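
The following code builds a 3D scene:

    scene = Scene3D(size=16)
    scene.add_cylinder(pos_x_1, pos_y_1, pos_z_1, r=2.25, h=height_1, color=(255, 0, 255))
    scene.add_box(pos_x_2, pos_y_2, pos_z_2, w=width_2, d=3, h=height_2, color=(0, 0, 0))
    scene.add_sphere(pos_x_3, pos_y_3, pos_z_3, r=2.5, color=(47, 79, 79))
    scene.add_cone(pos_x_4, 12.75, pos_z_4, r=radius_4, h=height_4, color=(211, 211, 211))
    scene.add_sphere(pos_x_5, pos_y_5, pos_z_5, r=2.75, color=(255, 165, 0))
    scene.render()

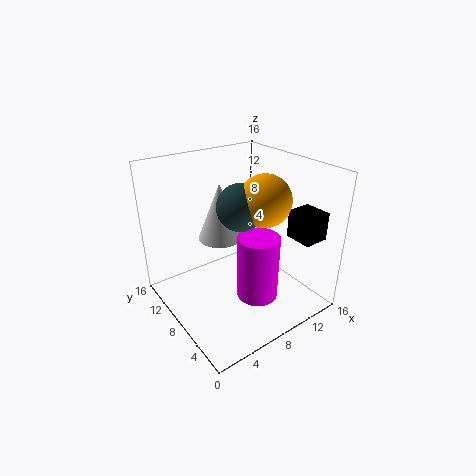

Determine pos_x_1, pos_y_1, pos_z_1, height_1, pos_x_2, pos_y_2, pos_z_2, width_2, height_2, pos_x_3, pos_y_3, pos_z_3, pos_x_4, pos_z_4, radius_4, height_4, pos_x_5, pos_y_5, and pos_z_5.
pos_x_1 = 8.5; pos_y_1 = 5; pos_z_1 = 2; height_1 = 7.25; pos_x_2 = 11.75; pos_y_2 = 1.25; pos_z_2 = 8.75; width_2 = 2.75; height_2 = 3; pos_x_3 = 7.75; pos_y_3 = 7.25; pos_z_3 = 12; pos_x_4 = 8.75; pos_z_4 = 5.75; radius_4 = 2.75; height_4 = 7; pos_x_5 = 9.75; pos_y_5 = 5.75; pos_z_5 = 12.75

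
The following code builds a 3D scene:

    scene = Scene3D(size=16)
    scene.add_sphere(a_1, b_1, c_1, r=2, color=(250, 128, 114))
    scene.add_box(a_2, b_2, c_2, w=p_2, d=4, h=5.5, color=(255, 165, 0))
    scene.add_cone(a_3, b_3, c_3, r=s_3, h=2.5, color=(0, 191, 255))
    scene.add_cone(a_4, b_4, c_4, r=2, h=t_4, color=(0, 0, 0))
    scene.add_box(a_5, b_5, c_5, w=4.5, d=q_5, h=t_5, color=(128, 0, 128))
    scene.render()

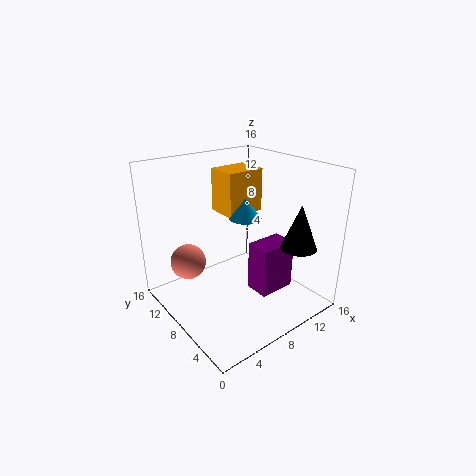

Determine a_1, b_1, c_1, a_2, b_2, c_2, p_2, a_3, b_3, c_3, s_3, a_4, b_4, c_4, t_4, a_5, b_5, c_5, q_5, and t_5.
a_1 = 3.5, b_1 = 11.5, c_1 = 5, a_2 = 10, b_2 = 12, c_2 = 8.5, p_2 = 5, a_3 = 11.5, b_3 = 11, c_3 = 8.5, s_3 = 2, a_4 = 13, b_4 = 3.5, c_4 = 7, t_4 = 5, a_5 = 10, b_5 = 5.5, c_5 = 0.5, q_5 = 3, t_5 = 6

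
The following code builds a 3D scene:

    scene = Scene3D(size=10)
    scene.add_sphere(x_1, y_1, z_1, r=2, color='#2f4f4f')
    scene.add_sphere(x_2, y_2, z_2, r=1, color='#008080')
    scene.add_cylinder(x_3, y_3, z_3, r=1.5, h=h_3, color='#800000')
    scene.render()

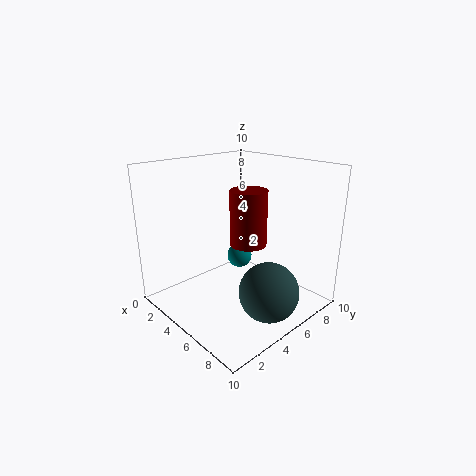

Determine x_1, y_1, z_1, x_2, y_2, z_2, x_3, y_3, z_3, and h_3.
x_1 = 8, y_1 = 5, z_1 = 2, x_2 = 2.5, y_2 = 7.5, z_2 = 2, x_3 = 3, y_3 = 8, z_3 = 3, h_3 = 4.5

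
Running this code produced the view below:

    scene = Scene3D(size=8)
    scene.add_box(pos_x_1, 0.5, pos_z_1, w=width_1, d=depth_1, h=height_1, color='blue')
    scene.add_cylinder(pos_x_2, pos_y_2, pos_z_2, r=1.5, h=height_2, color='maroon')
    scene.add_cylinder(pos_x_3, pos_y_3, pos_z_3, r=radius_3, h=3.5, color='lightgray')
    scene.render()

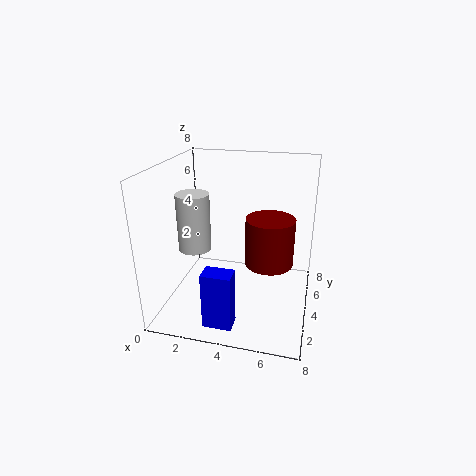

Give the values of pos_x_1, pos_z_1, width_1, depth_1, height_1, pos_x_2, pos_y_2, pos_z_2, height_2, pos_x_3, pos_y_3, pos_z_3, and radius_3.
pos_x_1 = 3, pos_z_1 = 0.5, width_1 = 1.5, depth_1 = 1, height_1 = 3, pos_x_2 = 5.5, pos_y_2 = 6, pos_z_2 = 1.5, height_2 = 3, pos_x_3 = 1, pos_y_3 = 5, pos_z_3 = 2.5, radius_3 = 1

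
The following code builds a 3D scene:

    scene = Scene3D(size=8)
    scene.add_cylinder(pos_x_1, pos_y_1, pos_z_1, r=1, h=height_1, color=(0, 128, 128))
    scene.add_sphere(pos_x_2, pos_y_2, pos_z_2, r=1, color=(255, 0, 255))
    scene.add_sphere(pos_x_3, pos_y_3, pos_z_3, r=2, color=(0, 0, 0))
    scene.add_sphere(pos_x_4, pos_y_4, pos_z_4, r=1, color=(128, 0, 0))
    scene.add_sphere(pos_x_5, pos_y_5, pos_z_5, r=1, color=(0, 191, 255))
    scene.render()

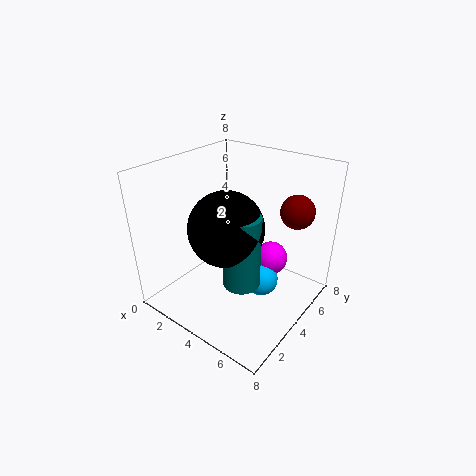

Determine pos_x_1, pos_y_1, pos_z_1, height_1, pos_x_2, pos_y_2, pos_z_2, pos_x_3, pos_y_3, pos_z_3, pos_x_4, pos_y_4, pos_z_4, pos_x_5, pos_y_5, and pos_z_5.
pos_x_1 = 5; pos_y_1 = 3; pos_z_1 = 2; height_1 = 4; pos_x_2 = 5; pos_y_2 = 6; pos_z_2 = 2; pos_x_3 = 4; pos_y_3 = 3; pos_z_3 = 5; pos_x_4 = 6; pos_y_4 = 7; pos_z_4 = 5; pos_x_5 = 5; pos_y_5 = 5; pos_z_5 = 1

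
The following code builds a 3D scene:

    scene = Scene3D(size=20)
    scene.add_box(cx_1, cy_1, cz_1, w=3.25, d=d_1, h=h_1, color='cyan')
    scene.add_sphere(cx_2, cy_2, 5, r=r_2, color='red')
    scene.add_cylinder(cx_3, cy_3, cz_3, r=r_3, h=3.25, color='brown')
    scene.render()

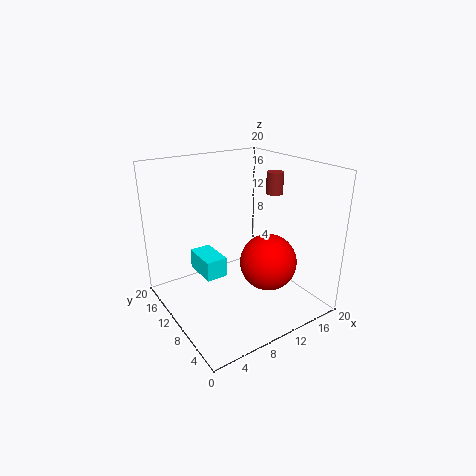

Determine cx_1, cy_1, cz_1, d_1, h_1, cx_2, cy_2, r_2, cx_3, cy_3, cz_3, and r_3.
cx_1 = 6.25, cy_1 = 12.25, cz_1 = 3, d_1 = 5.5, h_1 = 3, cx_2 = 15, cy_2 = 9.25, r_2 = 4.25, cx_3 = 17.5, cy_3 = 11.5, cz_3 = 14.75, r_3 = 1.25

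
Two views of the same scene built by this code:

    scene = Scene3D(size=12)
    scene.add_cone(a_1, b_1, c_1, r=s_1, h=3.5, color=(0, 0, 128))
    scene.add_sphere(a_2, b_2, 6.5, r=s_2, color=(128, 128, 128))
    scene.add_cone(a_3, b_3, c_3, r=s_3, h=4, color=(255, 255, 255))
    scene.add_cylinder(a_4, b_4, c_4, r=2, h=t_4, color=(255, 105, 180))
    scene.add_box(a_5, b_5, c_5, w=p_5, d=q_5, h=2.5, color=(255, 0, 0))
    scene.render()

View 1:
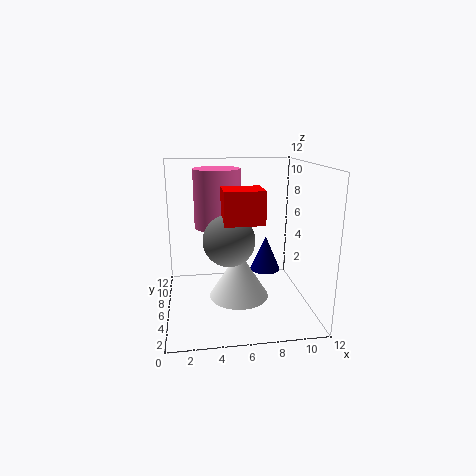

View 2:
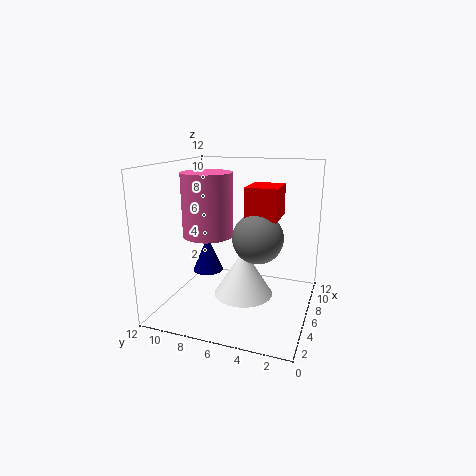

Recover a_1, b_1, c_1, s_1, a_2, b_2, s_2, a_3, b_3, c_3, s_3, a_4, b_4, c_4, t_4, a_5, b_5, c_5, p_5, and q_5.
a_1 = 9.5; b_1 = 10.5; c_1 = 1; s_1 = 1.5; a_2 = 5; b_2 = 4; s_2 = 2; a_3 = 6; b_3 = 5.5; c_3 = 1; s_3 = 2.5; a_4 = 4.5; b_4 = 8; c_4 = 6.5; t_4 = 5; a_5 = 4.5; b_5 = 2.5; c_5 = 8; p_5 = 3; q_5 = 2.5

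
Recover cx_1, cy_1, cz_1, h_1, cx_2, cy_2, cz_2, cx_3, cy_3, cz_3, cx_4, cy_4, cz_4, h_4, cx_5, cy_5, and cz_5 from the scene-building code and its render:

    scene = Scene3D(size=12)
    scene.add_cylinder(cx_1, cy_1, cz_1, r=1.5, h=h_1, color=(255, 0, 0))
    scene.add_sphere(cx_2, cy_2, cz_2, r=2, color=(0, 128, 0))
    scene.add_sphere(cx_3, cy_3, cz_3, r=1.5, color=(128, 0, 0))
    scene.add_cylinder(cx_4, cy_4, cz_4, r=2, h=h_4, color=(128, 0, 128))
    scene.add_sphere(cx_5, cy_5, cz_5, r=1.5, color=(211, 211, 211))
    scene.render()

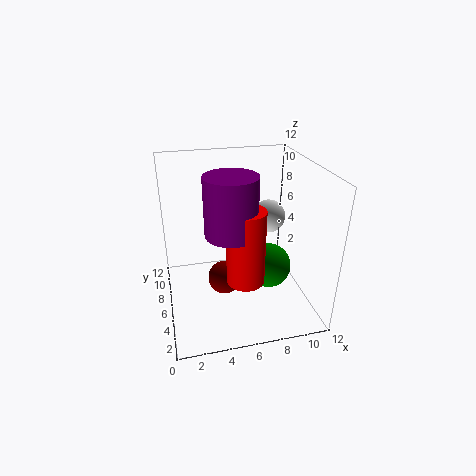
cx_1 = 6, cy_1 = 3.5, cz_1 = 3.5, h_1 = 6, cx_2 = 9, cy_2 = 6.5, cz_2 = 2.5, cx_3 = 5, cy_3 = 7, cz_3 = 1.5, cx_4 = 5, cy_4 = 4, cz_4 = 7.5, h_4 = 4.5, cx_5 = 9.5, cy_5 = 8.5, cz_5 = 6.5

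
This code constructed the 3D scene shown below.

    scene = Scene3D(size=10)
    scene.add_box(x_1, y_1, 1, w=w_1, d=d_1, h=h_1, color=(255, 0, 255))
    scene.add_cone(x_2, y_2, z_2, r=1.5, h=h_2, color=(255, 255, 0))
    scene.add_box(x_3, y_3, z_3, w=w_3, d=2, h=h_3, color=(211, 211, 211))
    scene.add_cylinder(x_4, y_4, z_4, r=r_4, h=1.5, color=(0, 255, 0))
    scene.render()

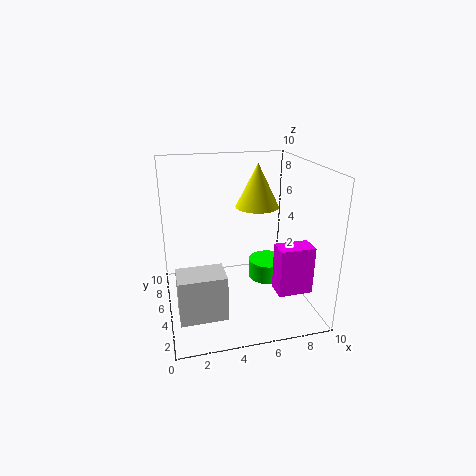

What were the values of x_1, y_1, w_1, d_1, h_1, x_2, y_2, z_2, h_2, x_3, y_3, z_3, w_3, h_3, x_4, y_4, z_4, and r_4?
x_1 = 7.5; y_1 = 3; w_1 = 2.5; d_1 = 1.5; h_1 = 3.5; x_2 = 6.5; y_2 = 5.5; z_2 = 7; h_2 = 3; x_3 = 0.5; y_3 = 1.5; z_3 = 1; w_3 = 3; h_3 = 3; x_4 = 8; y_4 = 7; z_4 = 0.5; r_4 = 1.5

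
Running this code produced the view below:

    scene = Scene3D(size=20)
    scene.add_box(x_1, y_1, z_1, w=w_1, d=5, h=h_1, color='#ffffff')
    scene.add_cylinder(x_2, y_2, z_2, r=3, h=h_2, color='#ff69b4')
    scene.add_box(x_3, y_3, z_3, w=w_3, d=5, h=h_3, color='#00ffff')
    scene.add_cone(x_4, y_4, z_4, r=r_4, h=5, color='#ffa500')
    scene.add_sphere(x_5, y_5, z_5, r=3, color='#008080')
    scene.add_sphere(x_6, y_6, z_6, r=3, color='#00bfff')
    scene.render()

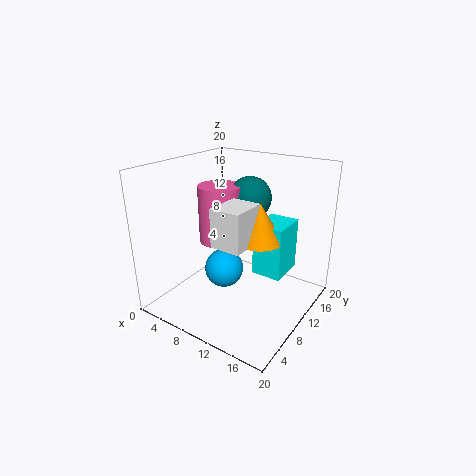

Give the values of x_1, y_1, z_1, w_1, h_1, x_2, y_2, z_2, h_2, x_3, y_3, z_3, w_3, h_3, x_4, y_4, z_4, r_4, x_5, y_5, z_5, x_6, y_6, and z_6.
x_1 = 10, y_1 = 4, z_1 = 11, w_1 = 4, h_1 = 5, x_2 = 7, y_2 = 10, z_2 = 9, h_2 = 8, x_3 = 13, y_3 = 9, z_3 = 6, w_3 = 4, h_3 = 7, x_4 = 14, y_4 = 9, z_4 = 11, r_4 = 3, x_5 = 10, y_5 = 13, z_5 = 15, x_6 = 6, y_6 = 12, z_6 = 3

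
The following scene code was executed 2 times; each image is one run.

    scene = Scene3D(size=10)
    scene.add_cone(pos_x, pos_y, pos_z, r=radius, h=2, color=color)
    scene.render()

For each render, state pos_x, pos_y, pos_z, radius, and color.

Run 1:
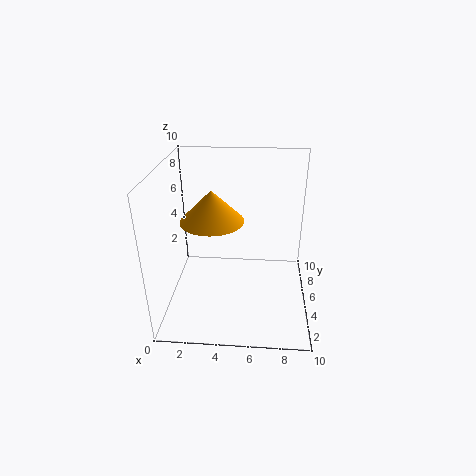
pos_x = 3.5, pos_y = 3.5, pos_z = 7, radius = 2, color = 'orange'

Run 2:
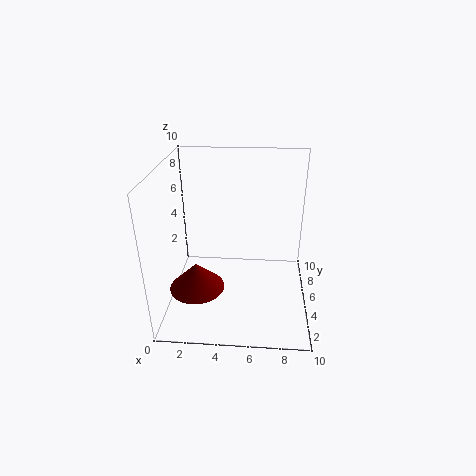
pos_x = 2, pos_y = 4.5, pos_z = 1, radius = 2, color = 'maroon'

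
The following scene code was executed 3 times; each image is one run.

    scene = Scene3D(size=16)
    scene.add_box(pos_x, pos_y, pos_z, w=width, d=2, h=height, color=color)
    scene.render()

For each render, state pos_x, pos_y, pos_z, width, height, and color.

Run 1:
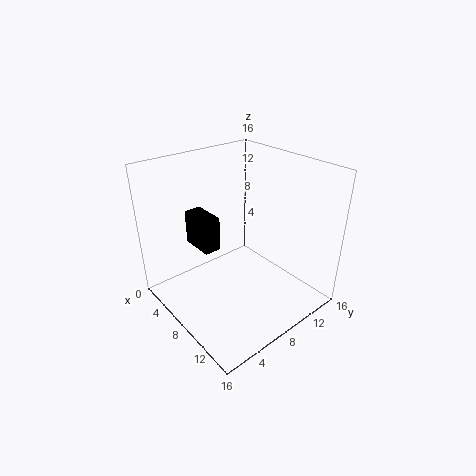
pos_x = 2; pos_y = 5; pos_z = 6; width = 4; height = 4; color = 'black'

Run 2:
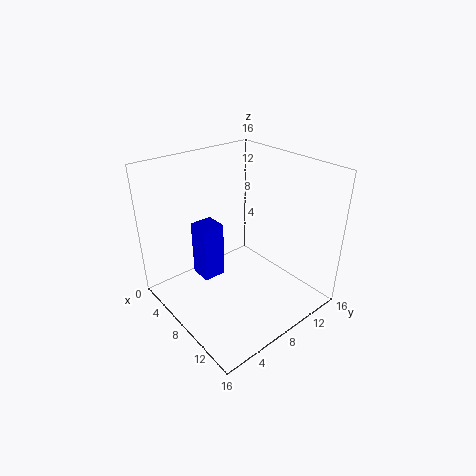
pos_x = 10; pos_y = 1; pos_z = 8; width = 2; height = 5; color = 'blue'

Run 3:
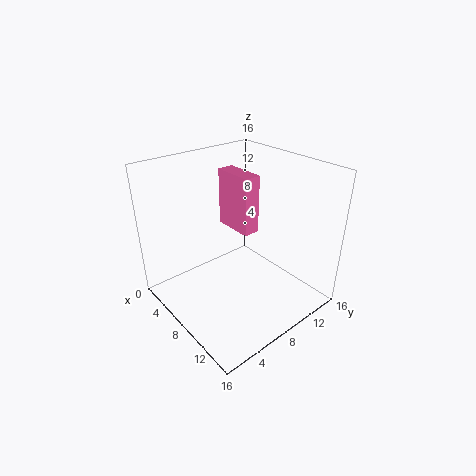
pos_x = 2; pos_y = 10; pos_z = 7; width = 5; height = 7; color = 'hotpink'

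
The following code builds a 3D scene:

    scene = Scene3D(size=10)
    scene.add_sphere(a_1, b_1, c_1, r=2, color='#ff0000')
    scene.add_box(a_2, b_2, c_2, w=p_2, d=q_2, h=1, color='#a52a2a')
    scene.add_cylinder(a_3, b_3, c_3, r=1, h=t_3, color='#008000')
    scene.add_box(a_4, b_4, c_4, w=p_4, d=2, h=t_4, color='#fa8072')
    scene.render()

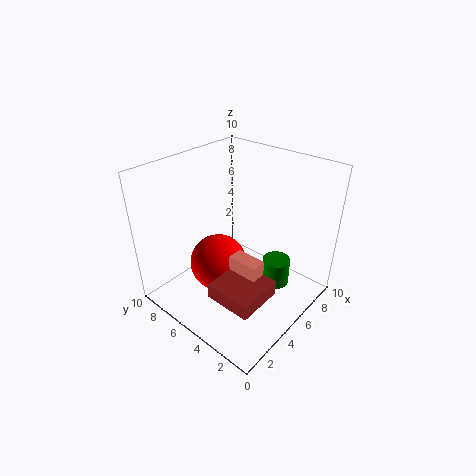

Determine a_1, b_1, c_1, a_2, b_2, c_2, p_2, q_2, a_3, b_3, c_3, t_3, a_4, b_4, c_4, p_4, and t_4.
a_1 = 4, b_1 = 6, c_1 = 3, a_2 = 1, b_2 = 1, c_2 = 3, p_2 = 3, q_2 = 3, a_3 = 7, b_3 = 3, c_3 = 1, t_3 = 2, a_4 = 3, b_4 = 2, c_4 = 3, p_4 = 1, t_4 = 2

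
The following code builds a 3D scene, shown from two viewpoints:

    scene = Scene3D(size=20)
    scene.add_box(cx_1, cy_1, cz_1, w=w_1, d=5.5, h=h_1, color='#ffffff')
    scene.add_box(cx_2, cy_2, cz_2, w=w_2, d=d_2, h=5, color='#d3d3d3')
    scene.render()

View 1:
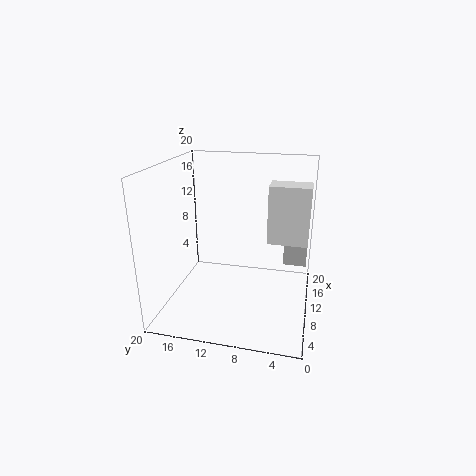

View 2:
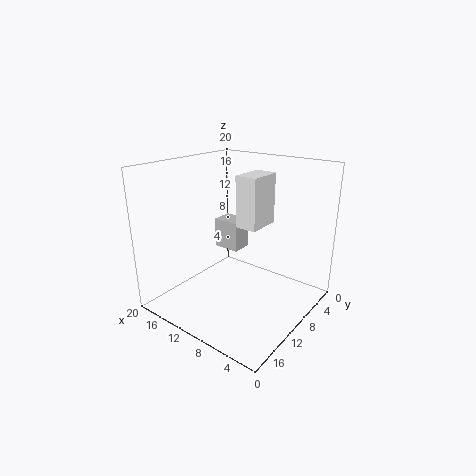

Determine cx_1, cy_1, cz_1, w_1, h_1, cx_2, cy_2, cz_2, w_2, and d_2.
cx_1 = 10, cy_1 = 0.5, cz_1 = 9.5, w_1 = 3.5, h_1 = 8, cx_2 = 15, cy_2 = 0.5, cz_2 = 4, w_2 = 4.5, d_2 = 3.5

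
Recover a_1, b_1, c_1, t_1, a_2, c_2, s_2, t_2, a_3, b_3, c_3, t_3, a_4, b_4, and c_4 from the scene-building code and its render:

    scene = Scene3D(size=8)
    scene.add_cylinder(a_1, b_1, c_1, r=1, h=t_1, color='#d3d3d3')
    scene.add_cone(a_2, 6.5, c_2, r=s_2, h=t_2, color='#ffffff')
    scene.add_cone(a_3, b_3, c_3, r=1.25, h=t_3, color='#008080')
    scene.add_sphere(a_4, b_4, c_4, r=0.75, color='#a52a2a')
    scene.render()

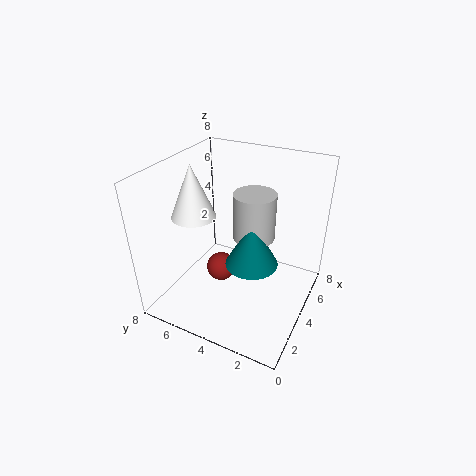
a_1 = 2.75; b_1 = 2.5; c_1 = 5.25; t_1 = 2.25; a_2 = 3.5; c_2 = 5; s_2 = 1.25; t_2 = 3; a_3 = 2; b_3 = 2.25; c_3 = 4.25; t_3 = 2.25; a_4 = 2.5; b_4 = 4.25; c_4 = 3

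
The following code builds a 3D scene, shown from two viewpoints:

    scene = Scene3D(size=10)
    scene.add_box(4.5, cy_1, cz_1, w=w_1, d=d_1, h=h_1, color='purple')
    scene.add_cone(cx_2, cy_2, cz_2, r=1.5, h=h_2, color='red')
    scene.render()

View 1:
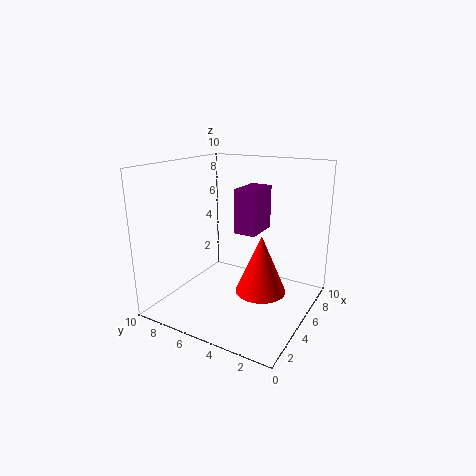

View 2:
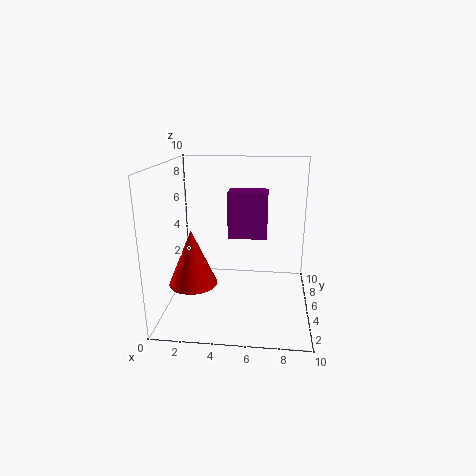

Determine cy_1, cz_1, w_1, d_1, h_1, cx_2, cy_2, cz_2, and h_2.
cy_1 = 3.5, cz_1 = 5.5, w_1 = 2.5, d_1 = 1.5, h_1 = 3, cx_2 = 2.5, cy_2 = 2, cz_2 = 3, h_2 = 3.5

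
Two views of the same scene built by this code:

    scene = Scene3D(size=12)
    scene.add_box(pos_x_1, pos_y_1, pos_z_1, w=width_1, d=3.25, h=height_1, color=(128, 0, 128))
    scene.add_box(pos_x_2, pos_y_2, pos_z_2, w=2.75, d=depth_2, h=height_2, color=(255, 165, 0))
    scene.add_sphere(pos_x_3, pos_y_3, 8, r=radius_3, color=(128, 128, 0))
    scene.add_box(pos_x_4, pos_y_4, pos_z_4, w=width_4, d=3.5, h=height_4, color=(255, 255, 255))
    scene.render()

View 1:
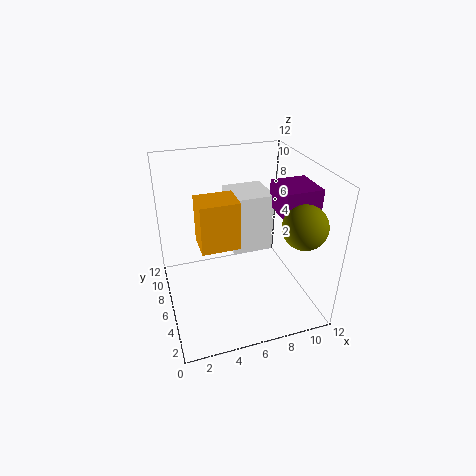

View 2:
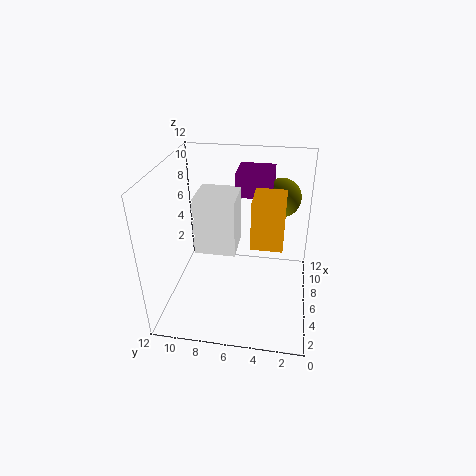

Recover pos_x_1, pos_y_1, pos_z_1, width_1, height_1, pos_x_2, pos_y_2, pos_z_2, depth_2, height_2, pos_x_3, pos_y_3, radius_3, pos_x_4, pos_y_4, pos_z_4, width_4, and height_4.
pos_x_1 = 9; pos_y_1 = 3.5; pos_z_1 = 8.25; width_1 = 3; height_1 = 2.25; pos_x_2 = 2.25; pos_y_2 = 2.25; pos_z_2 = 7.5; depth_2 = 2.25; height_2 = 3.5; pos_x_3 = 10.25; pos_y_3 = 2.75; radius_3 = 1.75; pos_x_4 = 5.75; pos_y_4 = 6.25; pos_z_4 = 4.25; width_4 = 3.5; height_4 = 5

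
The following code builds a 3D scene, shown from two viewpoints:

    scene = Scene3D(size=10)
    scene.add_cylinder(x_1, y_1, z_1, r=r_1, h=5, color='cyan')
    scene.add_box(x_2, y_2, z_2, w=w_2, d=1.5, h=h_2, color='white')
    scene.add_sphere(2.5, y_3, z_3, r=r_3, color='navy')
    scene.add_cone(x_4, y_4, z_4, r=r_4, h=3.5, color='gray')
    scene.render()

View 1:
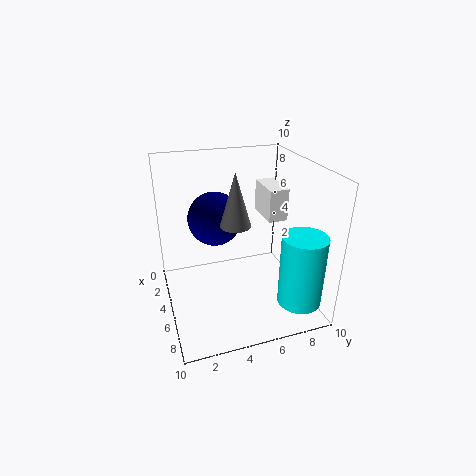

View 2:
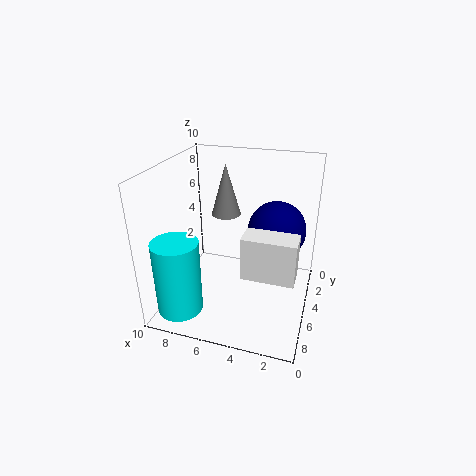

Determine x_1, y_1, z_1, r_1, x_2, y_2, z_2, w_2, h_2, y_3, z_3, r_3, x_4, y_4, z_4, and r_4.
x_1 = 8, y_1 = 8.5, z_1 = 1, r_1 = 1.5, x_2 = 0.5, y_2 = 8, z_2 = 5, w_2 = 3, h_2 = 2.5, y_3 = 4, z_3 = 5.5, r_3 = 2, x_4 = 6, y_4 = 4.5, z_4 = 6.5, r_4 = 1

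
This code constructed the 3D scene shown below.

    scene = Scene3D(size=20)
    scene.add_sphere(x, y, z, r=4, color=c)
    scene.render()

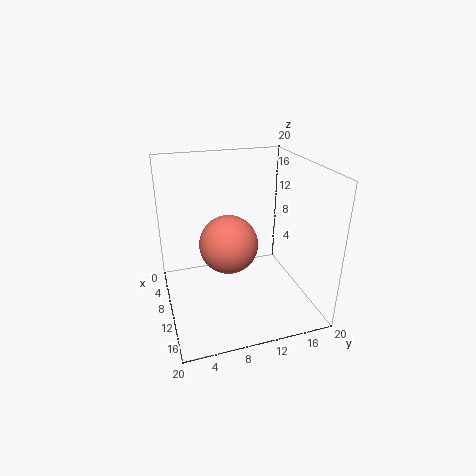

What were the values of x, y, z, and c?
x = 10.5
y = 8.5
z = 9.5
c = 'salmon'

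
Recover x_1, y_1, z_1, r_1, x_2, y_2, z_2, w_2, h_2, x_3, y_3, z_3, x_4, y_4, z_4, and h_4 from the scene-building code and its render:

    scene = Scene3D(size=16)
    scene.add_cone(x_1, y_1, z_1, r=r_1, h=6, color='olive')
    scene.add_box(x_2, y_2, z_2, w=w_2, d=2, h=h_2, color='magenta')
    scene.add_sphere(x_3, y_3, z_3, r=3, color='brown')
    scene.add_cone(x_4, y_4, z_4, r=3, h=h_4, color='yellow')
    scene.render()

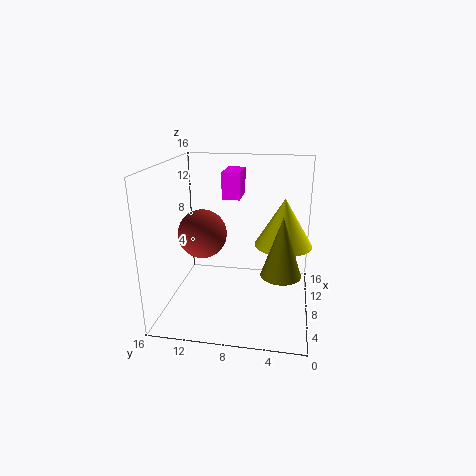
x_1 = 4; y_1 = 3; z_1 = 6; r_1 = 2; x_2 = 9; y_2 = 8; z_2 = 12; w_2 = 4; h_2 = 3; x_3 = 11; y_3 = 13; z_3 = 7; x_4 = 7; y_4 = 3; z_4 = 8; h_4 = 5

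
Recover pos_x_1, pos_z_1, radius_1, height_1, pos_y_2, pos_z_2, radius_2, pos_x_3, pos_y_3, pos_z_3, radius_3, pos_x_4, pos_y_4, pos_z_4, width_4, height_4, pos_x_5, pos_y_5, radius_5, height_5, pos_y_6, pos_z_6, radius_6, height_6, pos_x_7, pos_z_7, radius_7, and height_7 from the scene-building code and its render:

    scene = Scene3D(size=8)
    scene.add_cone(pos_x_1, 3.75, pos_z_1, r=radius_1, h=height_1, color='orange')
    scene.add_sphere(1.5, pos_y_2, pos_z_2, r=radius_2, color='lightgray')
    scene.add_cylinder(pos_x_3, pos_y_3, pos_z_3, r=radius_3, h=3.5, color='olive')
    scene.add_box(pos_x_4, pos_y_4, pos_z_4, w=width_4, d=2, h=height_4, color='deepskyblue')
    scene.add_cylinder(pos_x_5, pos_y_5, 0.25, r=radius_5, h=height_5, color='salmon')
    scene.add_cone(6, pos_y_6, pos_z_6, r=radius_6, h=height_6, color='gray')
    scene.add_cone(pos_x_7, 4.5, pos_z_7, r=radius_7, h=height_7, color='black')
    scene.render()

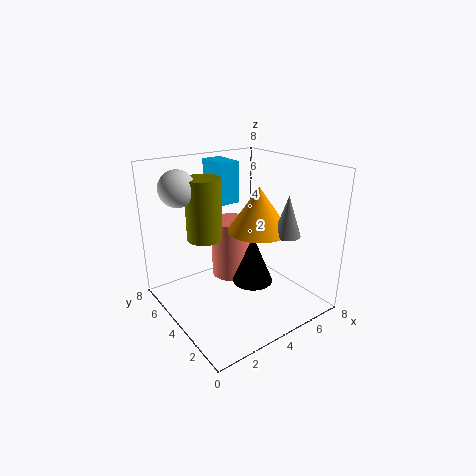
pos_x_1 = 5.25
pos_z_1 = 4.25
radius_1 = 1.75
height_1 = 2.5
pos_y_2 = 6
pos_z_2 = 6.75
radius_2 = 1
pos_x_3 = 2.75
pos_y_3 = 5.5
pos_z_3 = 3.75
radius_3 = 1
pos_x_4 = 4.25
pos_y_4 = 6
pos_z_4 = 5.25
width_4 = 1.25
height_4 = 2.5
pos_x_5 = 5.25
pos_y_5 = 6.5
radius_5 = 1.25
height_5 = 3.75
pos_y_6 = 2.25
pos_z_6 = 4.25
radius_6 = 0.75
height_6 = 2.25
pos_x_7 = 5.5
pos_z_7 = 0.5
radius_7 = 1.25
height_7 = 3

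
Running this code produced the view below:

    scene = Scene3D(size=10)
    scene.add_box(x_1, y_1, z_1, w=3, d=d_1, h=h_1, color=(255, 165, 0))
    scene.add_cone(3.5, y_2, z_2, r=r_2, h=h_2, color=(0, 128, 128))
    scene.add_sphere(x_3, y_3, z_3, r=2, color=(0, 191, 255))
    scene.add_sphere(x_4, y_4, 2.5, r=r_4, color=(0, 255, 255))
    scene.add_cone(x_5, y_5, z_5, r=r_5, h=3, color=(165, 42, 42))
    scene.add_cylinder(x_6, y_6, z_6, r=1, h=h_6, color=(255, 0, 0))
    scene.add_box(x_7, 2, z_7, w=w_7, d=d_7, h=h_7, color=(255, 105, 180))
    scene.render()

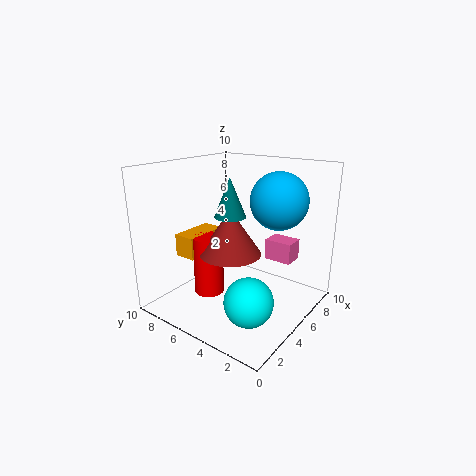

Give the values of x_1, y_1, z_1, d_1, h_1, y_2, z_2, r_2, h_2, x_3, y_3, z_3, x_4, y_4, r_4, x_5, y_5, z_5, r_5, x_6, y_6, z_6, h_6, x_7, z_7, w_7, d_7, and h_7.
x_1 = 2
y_1 = 6.5
z_1 = 4
d_1 = 1.5
h_1 = 1.5
y_2 = 4.5
z_2 = 7
r_2 = 1
h_2 = 2.5
x_3 = 7
y_3 = 3
z_3 = 7.5
x_4 = 2
y_4 = 2
r_4 = 1.5
x_5 = 3.5
y_5 = 4.5
z_5 = 4.5
r_5 = 2
x_6 = 3
y_6 = 6
z_6 = 1.5
h_6 = 4
x_7 = 7
z_7 = 3
w_7 = 1.5
d_7 = 2
h_7 = 1.5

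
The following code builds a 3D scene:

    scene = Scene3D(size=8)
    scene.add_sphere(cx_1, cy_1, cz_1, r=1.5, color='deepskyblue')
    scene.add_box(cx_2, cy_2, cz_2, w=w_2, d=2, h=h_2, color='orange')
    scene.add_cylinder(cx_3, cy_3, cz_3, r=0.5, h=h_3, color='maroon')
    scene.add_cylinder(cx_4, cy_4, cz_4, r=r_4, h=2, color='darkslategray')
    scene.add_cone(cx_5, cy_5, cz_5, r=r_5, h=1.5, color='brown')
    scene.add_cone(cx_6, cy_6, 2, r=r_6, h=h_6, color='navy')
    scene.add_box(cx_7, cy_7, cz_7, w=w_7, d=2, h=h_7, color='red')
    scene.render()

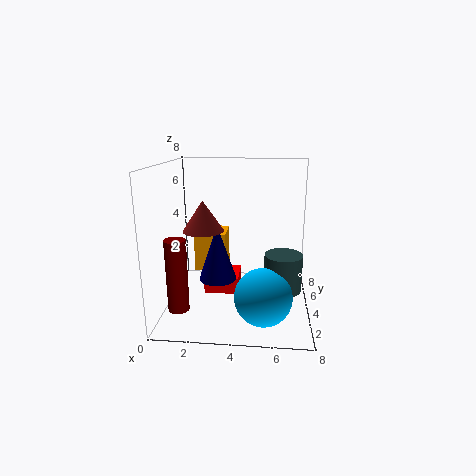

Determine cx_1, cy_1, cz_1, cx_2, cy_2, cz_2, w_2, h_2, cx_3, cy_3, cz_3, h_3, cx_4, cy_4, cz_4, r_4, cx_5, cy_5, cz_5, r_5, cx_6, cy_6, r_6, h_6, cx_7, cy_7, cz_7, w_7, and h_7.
cx_1 = 5.5; cy_1 = 2; cz_1 = 1.5; cx_2 = 1; cy_2 = 6; cz_2 = 1; w_2 = 2; h_2 = 2.5; cx_3 = 1.5; cy_3 = 0.5; cz_3 = 1.5; h_3 = 3.5; cx_4 = 6.5; cy_4 = 3; cz_4 = 1.5; r_4 = 1; cx_5 = 2.5; cy_5 = 2; cz_5 = 5; r_5 = 1; cx_6 = 3; cy_6 = 3; r_6 = 1; h_6 = 3; cx_7 = 2; cy_7 = 4; cz_7 = 0.5; w_7 = 2; h_7 = 1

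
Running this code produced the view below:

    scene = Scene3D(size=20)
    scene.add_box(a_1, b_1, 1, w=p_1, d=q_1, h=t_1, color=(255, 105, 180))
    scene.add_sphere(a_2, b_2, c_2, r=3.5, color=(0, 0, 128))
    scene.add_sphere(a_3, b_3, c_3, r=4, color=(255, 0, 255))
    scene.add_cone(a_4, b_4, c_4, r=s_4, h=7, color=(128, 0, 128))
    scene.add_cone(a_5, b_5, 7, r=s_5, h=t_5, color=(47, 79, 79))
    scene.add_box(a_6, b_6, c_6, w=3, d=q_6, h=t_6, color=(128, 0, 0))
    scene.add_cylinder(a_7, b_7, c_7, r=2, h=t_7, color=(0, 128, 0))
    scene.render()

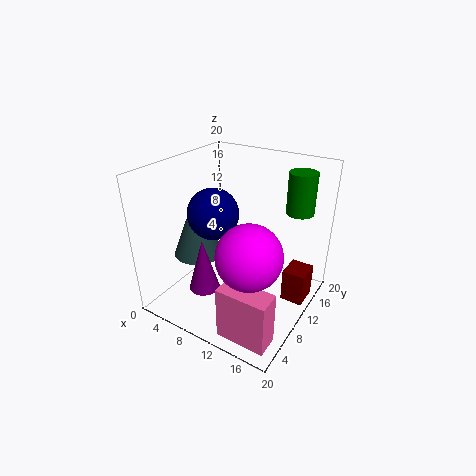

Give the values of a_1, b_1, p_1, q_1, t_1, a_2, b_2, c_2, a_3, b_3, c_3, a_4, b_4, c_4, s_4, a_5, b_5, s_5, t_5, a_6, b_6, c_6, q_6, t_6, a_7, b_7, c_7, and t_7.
a_1 = 12.5, b_1 = 1, p_1 = 6.5, q_1 = 3, t_1 = 7, a_2 = 7, b_2 = 8.5, c_2 = 13.5, a_3 = 15, b_3 = 4.5, c_3 = 11.5, a_4 = 8.5, b_4 = 4, c_4 = 5, s_4 = 2, a_5 = 4.5, b_5 = 8, s_5 = 3.5, t_5 = 9, a_6 = 17, b_6 = 10, c_6 = 2.5, q_6 = 3.5, t_6 = 4.5, a_7 = 16, b_7 = 17, c_7 = 12.5, t_7 = 6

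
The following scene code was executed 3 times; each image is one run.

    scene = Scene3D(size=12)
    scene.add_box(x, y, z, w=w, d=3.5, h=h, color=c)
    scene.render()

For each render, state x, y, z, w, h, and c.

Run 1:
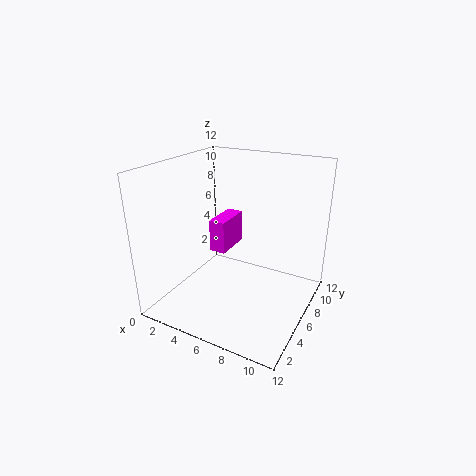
x = 2.5, y = 7, z = 3.5, w = 1.5, h = 3, c = 'magenta'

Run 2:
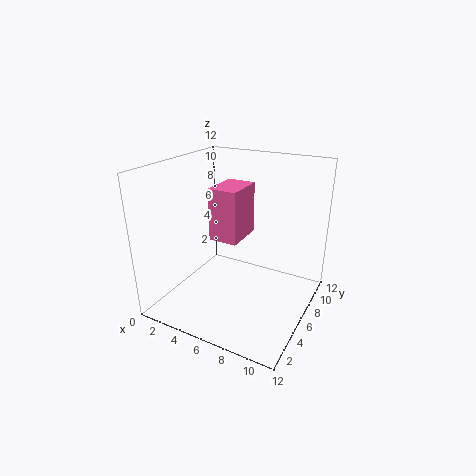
x = 3.5, y = 5.5, z = 5.5, w = 2.5, h = 4.5, c = 'hotpink'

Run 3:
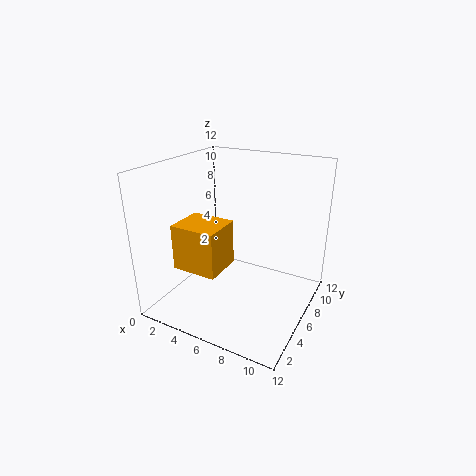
x = 1, y = 3.5, z = 3, w = 4, h = 4, c = 'orange'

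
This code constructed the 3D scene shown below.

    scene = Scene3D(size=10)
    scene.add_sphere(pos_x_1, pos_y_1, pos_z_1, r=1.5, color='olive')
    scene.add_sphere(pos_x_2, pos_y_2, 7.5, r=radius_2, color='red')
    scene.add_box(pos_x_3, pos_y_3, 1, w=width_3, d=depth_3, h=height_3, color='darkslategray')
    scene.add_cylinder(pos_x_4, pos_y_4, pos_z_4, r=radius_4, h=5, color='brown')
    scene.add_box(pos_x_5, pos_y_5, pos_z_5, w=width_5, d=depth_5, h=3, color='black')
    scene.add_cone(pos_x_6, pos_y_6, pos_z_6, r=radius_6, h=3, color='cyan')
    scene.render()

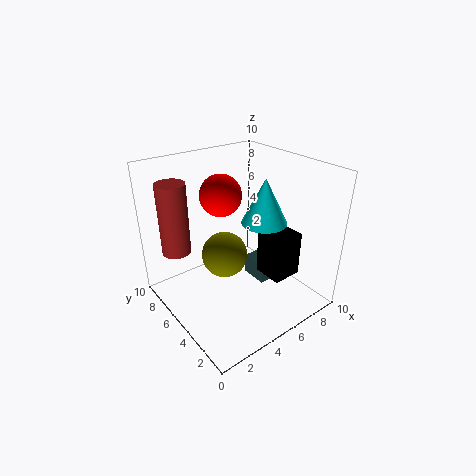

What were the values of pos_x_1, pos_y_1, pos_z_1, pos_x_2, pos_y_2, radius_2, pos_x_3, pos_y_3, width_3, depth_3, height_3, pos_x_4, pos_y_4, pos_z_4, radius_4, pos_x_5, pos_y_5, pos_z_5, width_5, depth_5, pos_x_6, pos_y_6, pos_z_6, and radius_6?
pos_x_1 = 3.5
pos_y_1 = 4.5
pos_z_1 = 4.5
pos_x_2 = 5
pos_y_2 = 7
radius_2 = 1.5
pos_x_3 = 6.5
pos_y_3 = 4
width_3 = 1.5
depth_3 = 2
height_3 = 1.5
pos_x_4 = 1.5
pos_y_4 = 7.5
pos_z_4 = 4
radius_4 = 1
pos_x_5 = 5.5
pos_y_5 = 1.5
pos_z_5 = 3
width_5 = 2
depth_5 = 2
pos_x_6 = 6
pos_y_6 = 3.5
pos_z_6 = 6.5
radius_6 = 1.5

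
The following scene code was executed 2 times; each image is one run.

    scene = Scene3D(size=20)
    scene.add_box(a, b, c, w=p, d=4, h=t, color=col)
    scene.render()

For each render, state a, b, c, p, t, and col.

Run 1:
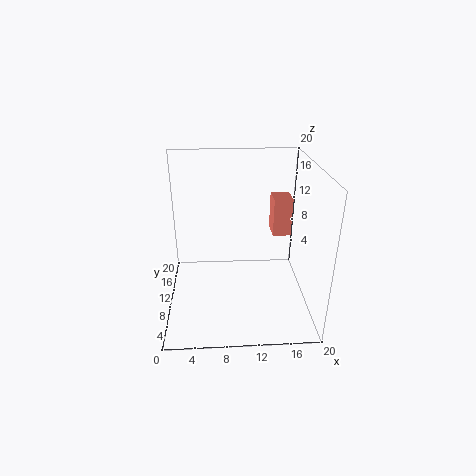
a = 16, b = 16, c = 7, p = 3, t = 6, col = 'salmon'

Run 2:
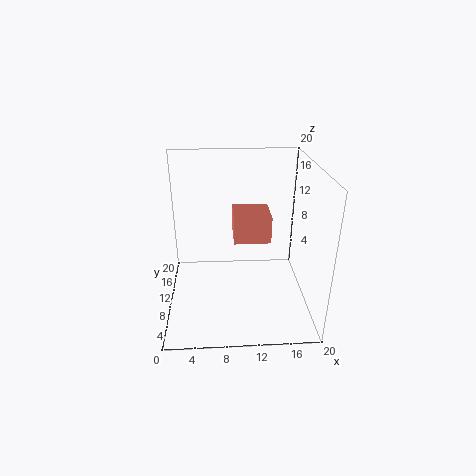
a = 9, b = 1, c = 14, p = 4, t = 3, col = 'salmon'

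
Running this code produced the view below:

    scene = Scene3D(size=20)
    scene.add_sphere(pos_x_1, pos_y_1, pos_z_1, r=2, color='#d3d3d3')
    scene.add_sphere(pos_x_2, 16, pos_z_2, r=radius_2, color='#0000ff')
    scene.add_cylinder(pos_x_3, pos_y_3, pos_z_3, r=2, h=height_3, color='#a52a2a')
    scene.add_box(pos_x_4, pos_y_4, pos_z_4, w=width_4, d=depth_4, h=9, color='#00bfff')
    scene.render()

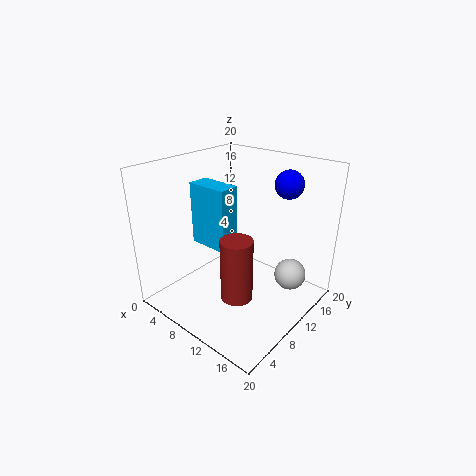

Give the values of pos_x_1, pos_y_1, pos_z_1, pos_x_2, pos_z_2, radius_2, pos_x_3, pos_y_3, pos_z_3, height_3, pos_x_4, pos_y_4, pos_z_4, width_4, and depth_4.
pos_x_1 = 18, pos_y_1 = 11, pos_z_1 = 7, pos_x_2 = 14, pos_z_2 = 17, radius_2 = 2, pos_x_3 = 14, pos_y_3 = 5, pos_z_3 = 5, height_3 = 8, pos_x_4 = 3, pos_y_4 = 8, pos_z_4 = 8, width_4 = 6, depth_4 = 3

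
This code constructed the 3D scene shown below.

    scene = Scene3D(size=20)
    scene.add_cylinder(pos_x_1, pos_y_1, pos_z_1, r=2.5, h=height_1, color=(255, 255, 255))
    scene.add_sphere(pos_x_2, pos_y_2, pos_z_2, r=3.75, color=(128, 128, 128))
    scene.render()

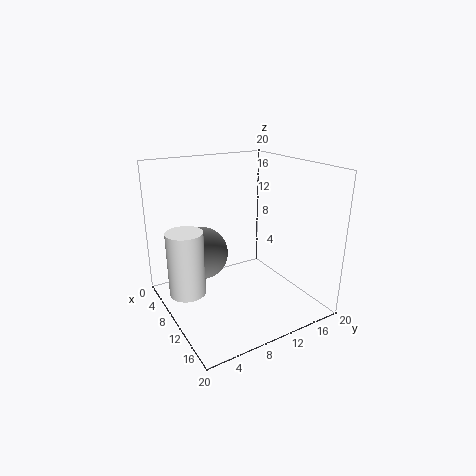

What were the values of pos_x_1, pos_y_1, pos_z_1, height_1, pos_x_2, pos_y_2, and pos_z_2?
pos_x_1 = 8.5
pos_y_1 = 2.75
pos_z_1 = 2.75
height_1 = 9
pos_x_2 = 6.5
pos_y_2 = 6
pos_z_2 = 7.25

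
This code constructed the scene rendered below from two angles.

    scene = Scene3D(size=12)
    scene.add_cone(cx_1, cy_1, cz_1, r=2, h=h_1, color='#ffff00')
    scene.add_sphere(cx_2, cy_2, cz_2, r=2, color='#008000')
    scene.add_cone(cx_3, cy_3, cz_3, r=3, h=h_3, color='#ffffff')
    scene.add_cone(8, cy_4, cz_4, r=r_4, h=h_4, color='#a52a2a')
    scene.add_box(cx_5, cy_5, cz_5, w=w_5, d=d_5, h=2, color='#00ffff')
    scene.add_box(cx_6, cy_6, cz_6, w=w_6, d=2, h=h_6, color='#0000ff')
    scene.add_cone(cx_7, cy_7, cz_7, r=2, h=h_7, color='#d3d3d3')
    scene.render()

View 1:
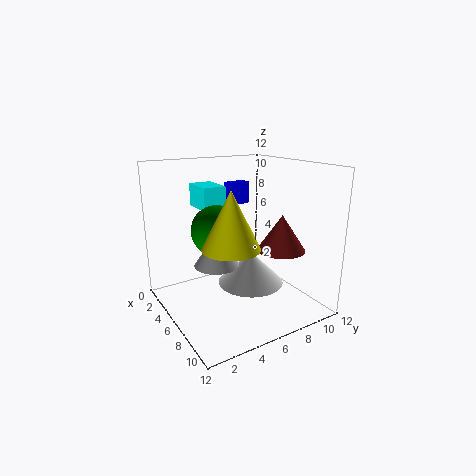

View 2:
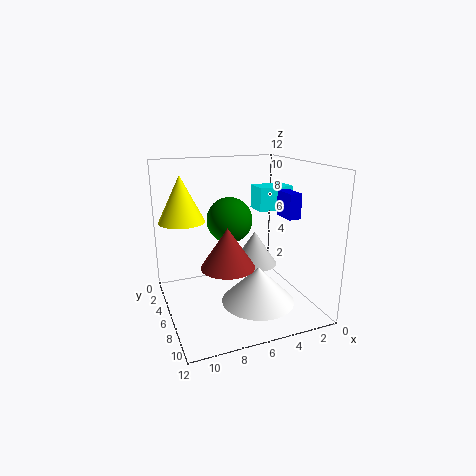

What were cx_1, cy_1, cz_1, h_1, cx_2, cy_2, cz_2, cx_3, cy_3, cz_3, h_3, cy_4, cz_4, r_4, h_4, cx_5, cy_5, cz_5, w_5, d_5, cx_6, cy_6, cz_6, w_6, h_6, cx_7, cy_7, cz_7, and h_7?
cx_1 = 10; cy_1 = 3; cz_1 = 7; h_1 = 4; cx_2 = 6; cy_2 = 4; cz_2 = 7; cx_3 = 5; cy_3 = 8; cz_3 = 1; h_3 = 3; cy_4 = 9; cz_4 = 5; r_4 = 2; h_4 = 3; cx_5 = 1; cy_5 = 4; cz_5 = 8; w_5 = 3; d_5 = 2; cx_6 = 2; cy_6 = 7; cz_6 = 8; w_6 = 1; h_6 = 2; cx_7 = 4; cy_7 = 5; cz_7 = 3; h_7 = 3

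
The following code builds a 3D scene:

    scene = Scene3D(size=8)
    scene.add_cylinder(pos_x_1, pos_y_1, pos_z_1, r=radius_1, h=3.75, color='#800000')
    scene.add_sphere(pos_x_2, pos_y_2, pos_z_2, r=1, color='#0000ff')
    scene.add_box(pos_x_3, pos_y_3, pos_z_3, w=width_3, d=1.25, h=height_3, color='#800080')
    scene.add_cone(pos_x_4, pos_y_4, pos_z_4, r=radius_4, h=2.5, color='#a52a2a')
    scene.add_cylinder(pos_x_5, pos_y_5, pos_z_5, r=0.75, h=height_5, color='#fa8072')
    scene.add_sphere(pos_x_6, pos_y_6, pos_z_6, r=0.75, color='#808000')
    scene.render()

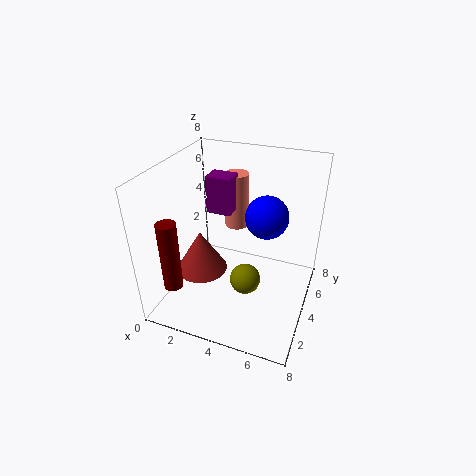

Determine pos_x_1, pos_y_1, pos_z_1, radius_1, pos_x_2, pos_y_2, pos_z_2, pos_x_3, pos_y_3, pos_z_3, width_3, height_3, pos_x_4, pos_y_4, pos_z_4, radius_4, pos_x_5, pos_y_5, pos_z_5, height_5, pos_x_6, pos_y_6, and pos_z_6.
pos_x_1 = 1.5; pos_y_1 = 1; pos_z_1 = 2.25; radius_1 = 0.5; pos_x_2 = 6; pos_y_2 = 2.5; pos_z_2 = 6.5; pos_x_3 = 1.5; pos_y_3 = 5.25; pos_z_3 = 4.5; width_3 = 1.5; height_3 = 2.25; pos_x_4 = 1.75; pos_y_4 = 3.75; pos_z_4 = 1.5; radius_4 = 1.5; pos_x_5 = 2.75; pos_y_5 = 7; pos_z_5 = 3; height_5 = 3.5; pos_x_6 = 5.25; pos_y_6 = 1.75; pos_z_6 = 3.25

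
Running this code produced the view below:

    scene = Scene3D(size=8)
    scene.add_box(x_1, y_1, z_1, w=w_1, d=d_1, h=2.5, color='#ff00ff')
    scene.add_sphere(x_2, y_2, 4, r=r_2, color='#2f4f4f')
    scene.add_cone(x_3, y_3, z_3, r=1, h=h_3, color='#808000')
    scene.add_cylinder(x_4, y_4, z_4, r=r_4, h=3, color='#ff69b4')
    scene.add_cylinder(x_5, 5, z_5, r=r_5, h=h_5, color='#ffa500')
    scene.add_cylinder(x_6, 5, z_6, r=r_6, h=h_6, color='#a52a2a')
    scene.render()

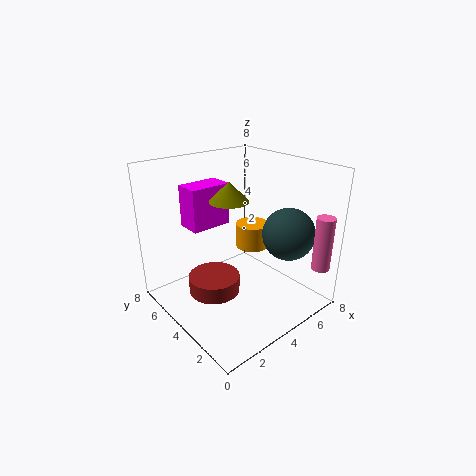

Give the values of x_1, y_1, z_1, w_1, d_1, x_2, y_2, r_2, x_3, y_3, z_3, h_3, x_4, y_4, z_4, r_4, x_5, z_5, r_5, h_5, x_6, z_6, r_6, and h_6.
x_1 = 2.5; y_1 = 6; z_1 = 4; w_1 = 2.5; d_1 = 1.5; x_2 = 6.5; y_2 = 2.5; r_2 = 1.5; x_3 = 3; y_3 = 3.5; z_3 = 6.5; h_3 = 1; x_4 = 7; y_4 = 0.5; z_4 = 2.5; r_4 = 0.5; x_5 = 6; z_5 = 2.5; r_5 = 1; h_5 = 1.5; x_6 = 3; z_6 = 0.5; r_6 = 1.5; h_6 = 1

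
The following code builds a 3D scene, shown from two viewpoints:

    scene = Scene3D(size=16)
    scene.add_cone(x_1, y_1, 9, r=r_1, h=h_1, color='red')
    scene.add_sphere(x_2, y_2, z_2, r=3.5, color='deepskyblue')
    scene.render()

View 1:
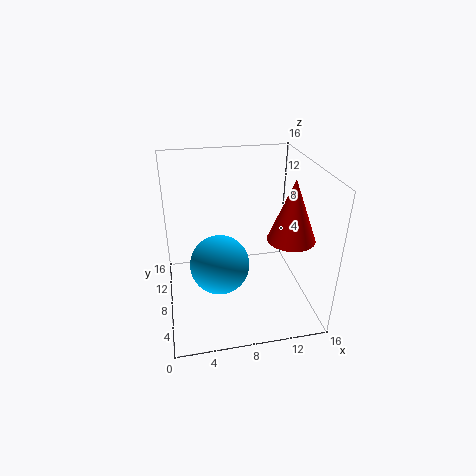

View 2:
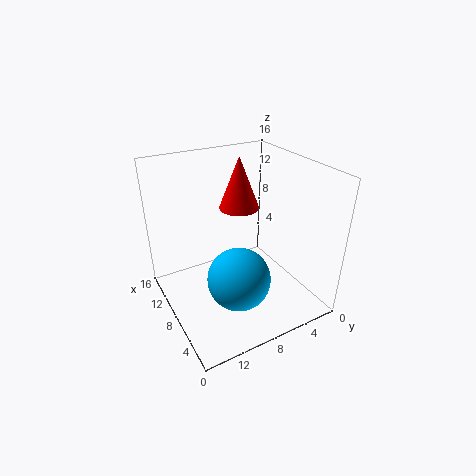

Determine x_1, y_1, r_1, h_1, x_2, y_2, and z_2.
x_1 = 13; y_1 = 5; r_1 = 2.5; h_1 = 6.5; x_2 = 6; y_2 = 9; z_2 = 4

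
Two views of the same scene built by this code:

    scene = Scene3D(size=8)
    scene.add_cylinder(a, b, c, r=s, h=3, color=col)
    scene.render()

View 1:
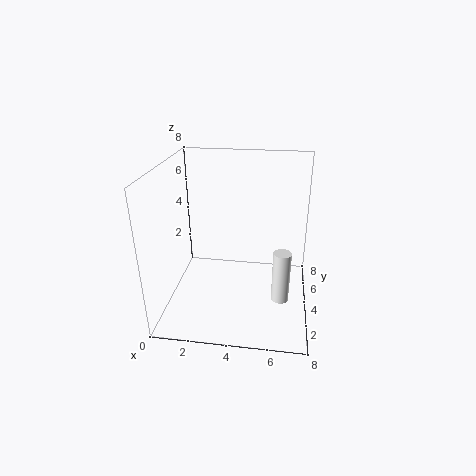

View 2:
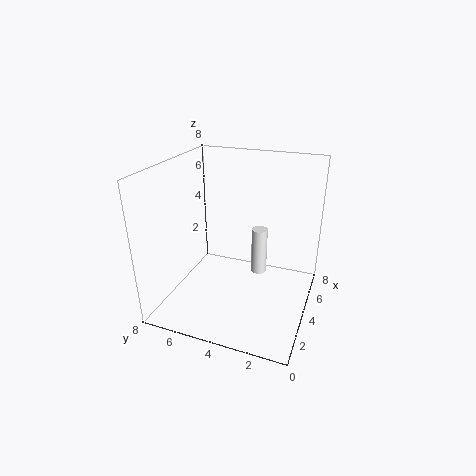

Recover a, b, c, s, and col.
a = 6.5
b = 3.5
c = 0.5
s = 0.5
col = 'white'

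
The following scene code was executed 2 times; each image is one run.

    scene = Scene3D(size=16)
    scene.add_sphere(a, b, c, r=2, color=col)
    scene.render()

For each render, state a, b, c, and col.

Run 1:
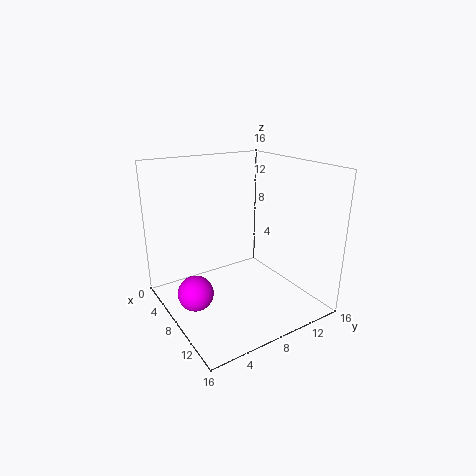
a = 7, b = 3, c = 2, col = 'magenta'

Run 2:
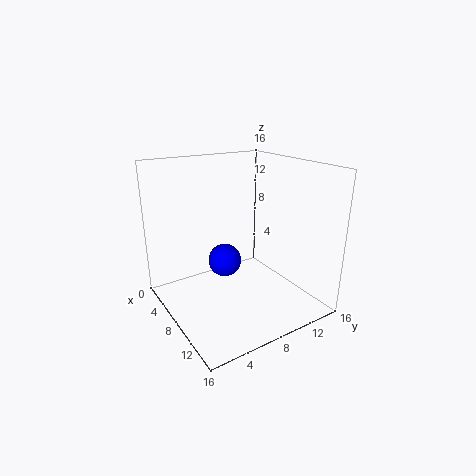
a = 5, b = 8, c = 4, col = 'blue'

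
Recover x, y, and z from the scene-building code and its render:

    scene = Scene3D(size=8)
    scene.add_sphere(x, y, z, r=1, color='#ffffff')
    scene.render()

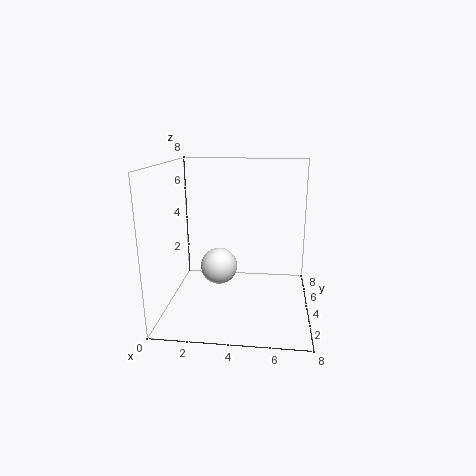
x = 3; y = 3.5; z = 2.5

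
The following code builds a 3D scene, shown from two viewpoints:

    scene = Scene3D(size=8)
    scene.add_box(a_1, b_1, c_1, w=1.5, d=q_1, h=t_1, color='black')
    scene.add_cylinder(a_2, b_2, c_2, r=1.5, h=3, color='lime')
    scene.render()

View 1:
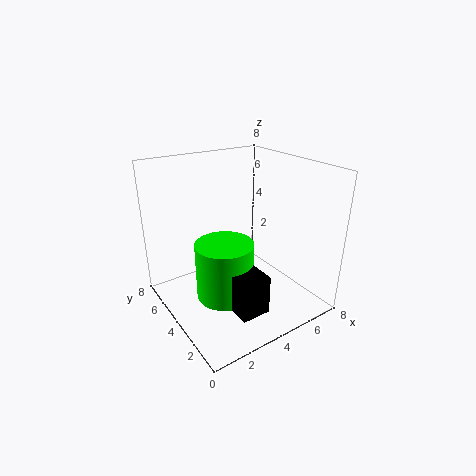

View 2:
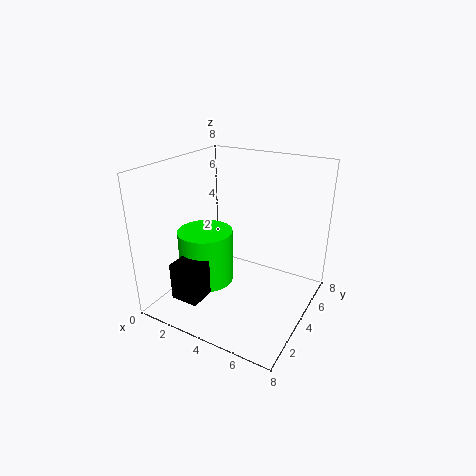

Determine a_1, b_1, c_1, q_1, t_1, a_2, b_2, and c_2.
a_1 = 2, b_1 = 0.5, c_1 = 1.5, q_1 = 3, t_1 = 2, a_2 = 2.5, b_2 = 3, c_2 = 1.5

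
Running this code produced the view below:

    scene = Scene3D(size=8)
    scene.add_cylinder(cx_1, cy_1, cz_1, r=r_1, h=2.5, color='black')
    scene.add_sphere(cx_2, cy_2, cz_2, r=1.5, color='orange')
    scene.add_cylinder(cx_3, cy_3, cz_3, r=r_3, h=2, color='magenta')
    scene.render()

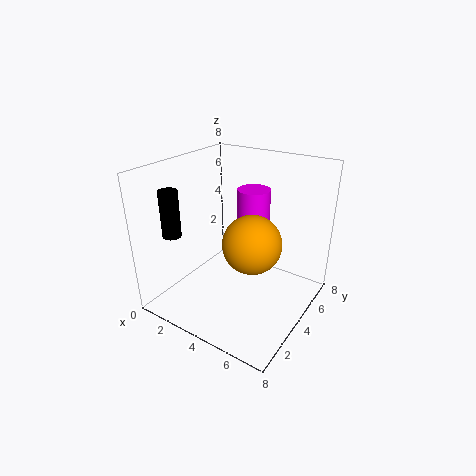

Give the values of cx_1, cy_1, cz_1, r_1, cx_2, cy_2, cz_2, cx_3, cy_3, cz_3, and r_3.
cx_1 = 1.5; cy_1 = 1.5; cz_1 = 4.5; r_1 = 0.5; cx_2 = 5.5; cy_2 = 3; cz_2 = 4.5; cx_3 = 3.5; cy_3 = 6.5; cz_3 = 4; r_3 = 1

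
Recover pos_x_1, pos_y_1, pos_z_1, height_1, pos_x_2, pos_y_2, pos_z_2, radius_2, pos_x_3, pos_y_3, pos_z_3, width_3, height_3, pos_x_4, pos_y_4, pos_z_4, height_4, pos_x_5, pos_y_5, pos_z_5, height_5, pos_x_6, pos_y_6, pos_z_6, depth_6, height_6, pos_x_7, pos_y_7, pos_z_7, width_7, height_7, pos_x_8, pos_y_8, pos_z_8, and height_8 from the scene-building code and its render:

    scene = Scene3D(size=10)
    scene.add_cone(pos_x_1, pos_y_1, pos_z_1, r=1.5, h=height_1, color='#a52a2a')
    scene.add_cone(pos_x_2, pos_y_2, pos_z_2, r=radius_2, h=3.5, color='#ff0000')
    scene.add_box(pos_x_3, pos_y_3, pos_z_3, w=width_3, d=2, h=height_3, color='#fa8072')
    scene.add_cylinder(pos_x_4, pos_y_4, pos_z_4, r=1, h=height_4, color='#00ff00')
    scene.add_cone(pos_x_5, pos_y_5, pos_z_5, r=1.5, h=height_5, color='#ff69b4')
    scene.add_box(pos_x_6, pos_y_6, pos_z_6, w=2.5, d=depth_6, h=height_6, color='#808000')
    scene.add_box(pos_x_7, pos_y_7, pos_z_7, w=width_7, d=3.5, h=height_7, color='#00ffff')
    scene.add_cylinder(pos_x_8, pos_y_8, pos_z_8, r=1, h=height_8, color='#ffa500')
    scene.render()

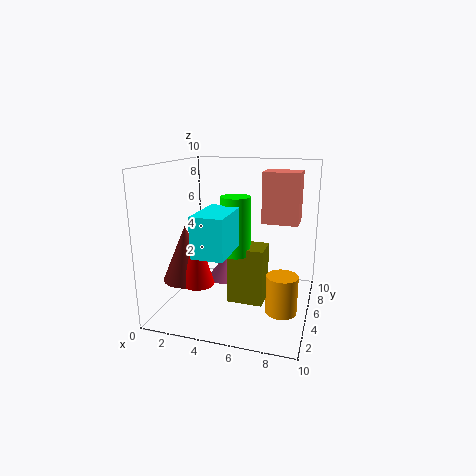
pos_x_1 = 2.5
pos_y_1 = 2
pos_z_1 = 3
height_1 = 3.5
pos_x_2 = 3.5
pos_y_2 = 1.5
pos_z_2 = 3
radius_2 = 1
pos_x_3 = 6.5
pos_y_3 = 5.5
pos_z_3 = 6
width_3 = 2.5
height_3 = 3.5
pos_x_4 = 5
pos_y_4 = 4.5
pos_z_4 = 4
height_4 = 4
pos_x_5 = 3.5
pos_y_5 = 7
pos_z_5 = 1
height_5 = 2
pos_x_6 = 4.5
pos_y_6 = 4
pos_z_6 = 0.5
depth_6 = 2
height_6 = 4
pos_x_7 = 3.5
pos_y_7 = 0.5
pos_z_7 = 5
width_7 = 2
height_7 = 2.5
pos_x_8 = 8.5
pos_y_8 = 3
pos_z_8 = 1
height_8 = 2.5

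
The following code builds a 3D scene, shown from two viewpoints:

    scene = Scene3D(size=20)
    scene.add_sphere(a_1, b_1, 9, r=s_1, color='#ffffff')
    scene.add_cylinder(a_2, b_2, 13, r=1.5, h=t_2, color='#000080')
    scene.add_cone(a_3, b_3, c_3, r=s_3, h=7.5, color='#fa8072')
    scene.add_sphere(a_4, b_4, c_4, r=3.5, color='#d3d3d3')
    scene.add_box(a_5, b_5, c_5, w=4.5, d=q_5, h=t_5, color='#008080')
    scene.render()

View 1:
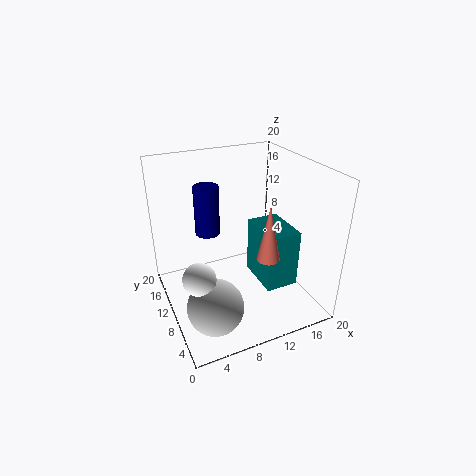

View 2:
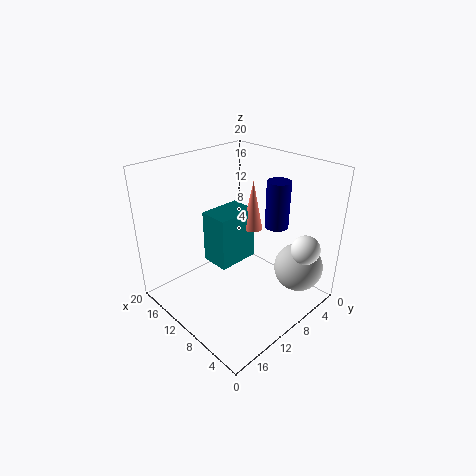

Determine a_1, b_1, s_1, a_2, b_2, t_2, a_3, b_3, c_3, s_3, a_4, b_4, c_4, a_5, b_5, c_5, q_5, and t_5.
a_1 = 2.5; b_1 = 4.5; s_1 = 2; a_2 = 5; b_2 = 8; t_2 = 6; a_3 = 12; b_3 = 5; c_3 = 9; s_3 = 1.5; a_4 = 4; b_4 = 3.5; c_4 = 5; a_5 = 12; b_5 = 4.5; c_5 = 4; q_5 = 6.5; t_5 = 8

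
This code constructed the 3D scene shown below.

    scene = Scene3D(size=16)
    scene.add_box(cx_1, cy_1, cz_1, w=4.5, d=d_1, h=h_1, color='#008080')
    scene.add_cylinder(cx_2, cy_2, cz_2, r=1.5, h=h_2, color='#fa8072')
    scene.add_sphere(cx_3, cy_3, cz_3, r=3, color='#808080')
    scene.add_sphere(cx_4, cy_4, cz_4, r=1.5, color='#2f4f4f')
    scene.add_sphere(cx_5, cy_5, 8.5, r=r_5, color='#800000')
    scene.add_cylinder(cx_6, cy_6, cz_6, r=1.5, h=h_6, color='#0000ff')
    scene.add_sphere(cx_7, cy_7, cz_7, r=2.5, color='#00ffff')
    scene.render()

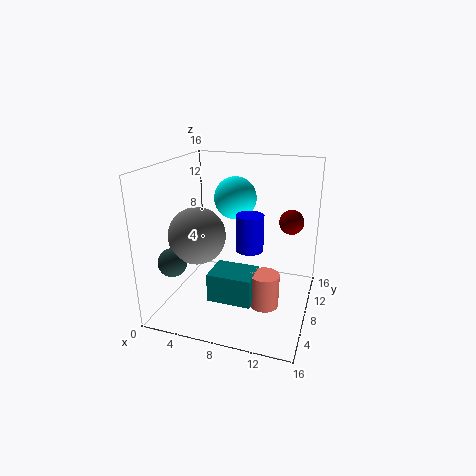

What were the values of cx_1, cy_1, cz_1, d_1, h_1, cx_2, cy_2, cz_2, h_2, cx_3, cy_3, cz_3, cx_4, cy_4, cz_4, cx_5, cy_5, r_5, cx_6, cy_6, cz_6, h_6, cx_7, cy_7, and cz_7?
cx_1 = 6.5, cy_1 = 2.5, cz_1 = 3, d_1 = 3.5, h_1 = 3, cx_2 = 12, cy_2 = 4.5, cz_2 = 2.5, h_2 = 3.5, cx_3 = 4.5, cy_3 = 5, cz_3 = 9, cx_4 = 2.5, cy_4 = 3, cz_4 = 6.5, cx_5 = 13, cy_5 = 13.5, r_5 = 1.5, cx_6 = 9.5, cy_6 = 7.5, cz_6 = 7, h_6 = 4, cx_7 = 6.5, cy_7 = 11.5, cz_7 = 11.5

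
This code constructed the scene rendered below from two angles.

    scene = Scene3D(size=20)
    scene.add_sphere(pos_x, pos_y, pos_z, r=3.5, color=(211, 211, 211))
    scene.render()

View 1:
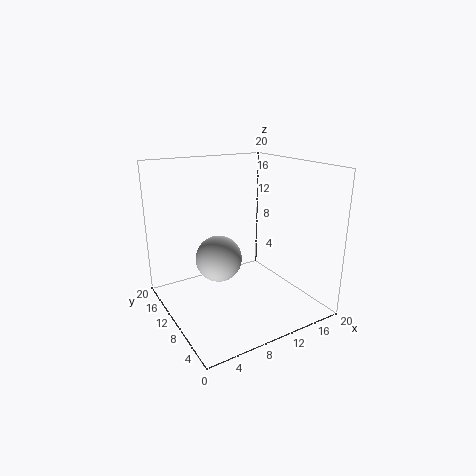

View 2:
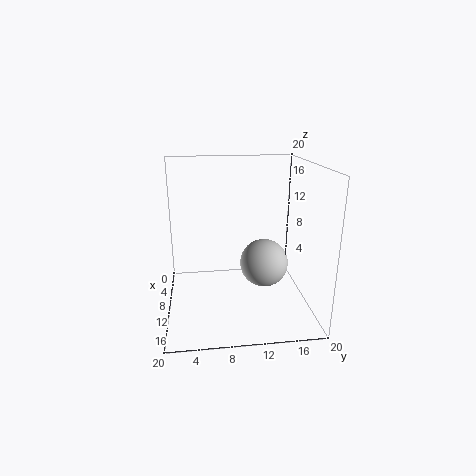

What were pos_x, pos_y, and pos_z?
pos_x = 9, pos_y = 14, pos_z = 5.5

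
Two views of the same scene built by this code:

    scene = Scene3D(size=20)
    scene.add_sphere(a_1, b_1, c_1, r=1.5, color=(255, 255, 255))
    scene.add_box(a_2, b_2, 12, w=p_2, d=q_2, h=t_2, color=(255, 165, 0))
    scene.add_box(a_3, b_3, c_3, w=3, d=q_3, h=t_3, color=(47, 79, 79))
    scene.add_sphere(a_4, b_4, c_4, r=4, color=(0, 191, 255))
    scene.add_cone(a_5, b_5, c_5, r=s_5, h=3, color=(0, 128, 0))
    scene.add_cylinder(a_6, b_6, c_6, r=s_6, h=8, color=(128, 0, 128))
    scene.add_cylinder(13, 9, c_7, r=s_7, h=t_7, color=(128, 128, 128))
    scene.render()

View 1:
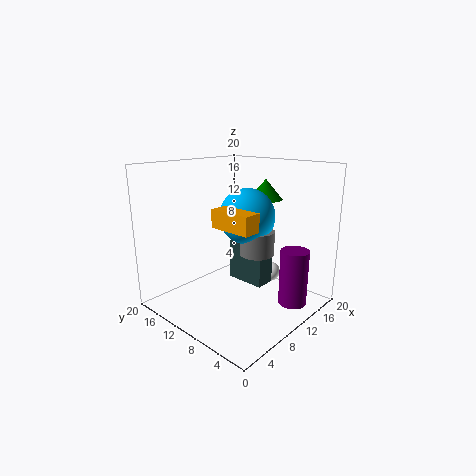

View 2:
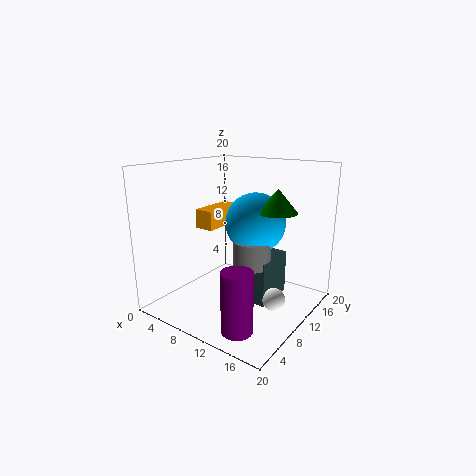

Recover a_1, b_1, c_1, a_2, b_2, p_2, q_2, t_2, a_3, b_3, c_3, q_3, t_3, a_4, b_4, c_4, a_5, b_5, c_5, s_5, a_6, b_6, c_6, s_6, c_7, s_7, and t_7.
a_1 = 16.5; b_1 = 9; c_1 = 3; a_2 = 6.5; b_2 = 5.5; p_2 = 2.5; q_2 = 6; t_2 = 2.5; a_3 = 12.5; b_3 = 8; c_3 = 2; q_3 = 6; t_3 = 6; a_4 = 12.5; b_4 = 10.5; c_4 = 12.5; a_5 = 16; b_5 = 10; c_5 = 14.5; s_5 = 2.5; a_6 = 14.5; b_6 = 3.5; c_6 = 0.5; s_6 = 2; c_7 = 7; s_7 = 2.5; t_7 = 3.5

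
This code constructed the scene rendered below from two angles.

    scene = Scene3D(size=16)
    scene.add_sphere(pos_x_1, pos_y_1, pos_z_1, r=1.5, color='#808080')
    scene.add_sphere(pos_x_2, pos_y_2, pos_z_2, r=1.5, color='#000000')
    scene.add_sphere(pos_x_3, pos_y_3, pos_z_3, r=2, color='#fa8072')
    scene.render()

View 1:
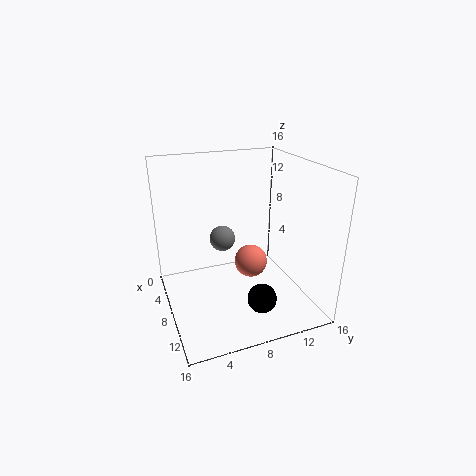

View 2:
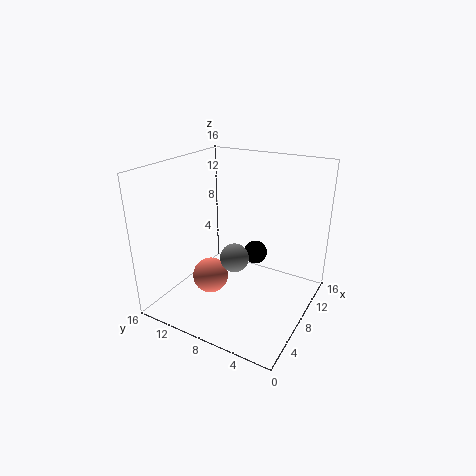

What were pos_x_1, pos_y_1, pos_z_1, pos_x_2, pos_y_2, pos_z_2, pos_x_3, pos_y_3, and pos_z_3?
pos_x_1 = 5.5, pos_y_1 = 7, pos_z_1 = 7, pos_x_2 = 13.5, pos_y_2 = 8.5, pos_z_2 = 3.5, pos_x_3 = 6, pos_y_3 = 10.5, pos_z_3 = 3.5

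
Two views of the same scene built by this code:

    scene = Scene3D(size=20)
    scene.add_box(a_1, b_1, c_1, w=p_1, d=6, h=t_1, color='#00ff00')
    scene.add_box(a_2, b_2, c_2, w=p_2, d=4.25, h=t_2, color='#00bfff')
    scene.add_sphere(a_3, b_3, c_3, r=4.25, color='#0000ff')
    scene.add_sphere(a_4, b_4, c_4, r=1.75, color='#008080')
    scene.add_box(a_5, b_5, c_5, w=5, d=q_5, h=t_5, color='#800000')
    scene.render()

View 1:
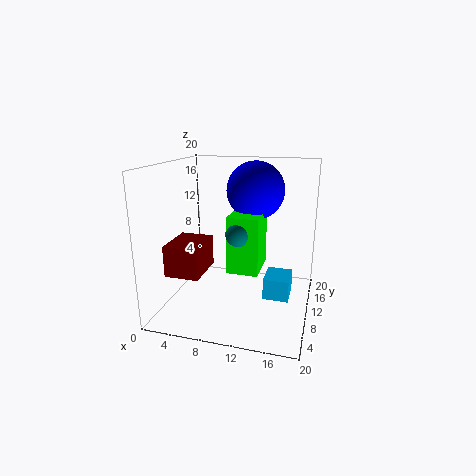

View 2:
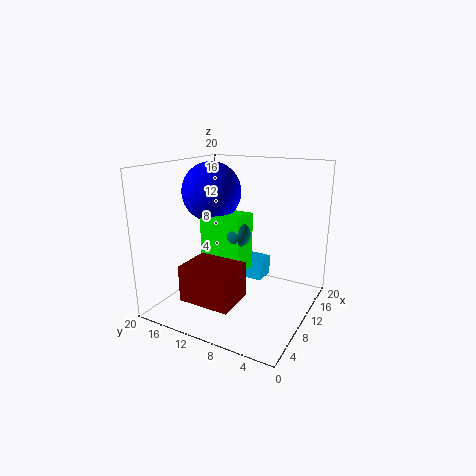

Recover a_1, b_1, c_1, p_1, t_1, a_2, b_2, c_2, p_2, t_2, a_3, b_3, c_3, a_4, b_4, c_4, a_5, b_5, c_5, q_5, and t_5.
a_1 = 8.5
b_1 = 9.25
c_1 = 4.75
p_1 = 4.5
t_1 = 8.25
a_2 = 14
b_2 = 8.25
c_2 = 2
p_2 = 3.5
t_2 = 3
a_3 = 11.25
b_3 = 15
c_3 = 15.75
a_4 = 10
b_4 = 10
c_4 = 10.5
a_5 = 0.25
b_5 = 6.25
c_5 = 4.5
q_5 = 6.5
t_5 = 4.5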